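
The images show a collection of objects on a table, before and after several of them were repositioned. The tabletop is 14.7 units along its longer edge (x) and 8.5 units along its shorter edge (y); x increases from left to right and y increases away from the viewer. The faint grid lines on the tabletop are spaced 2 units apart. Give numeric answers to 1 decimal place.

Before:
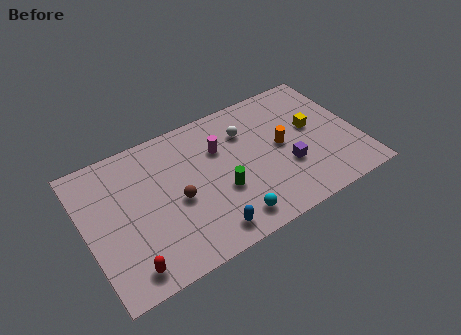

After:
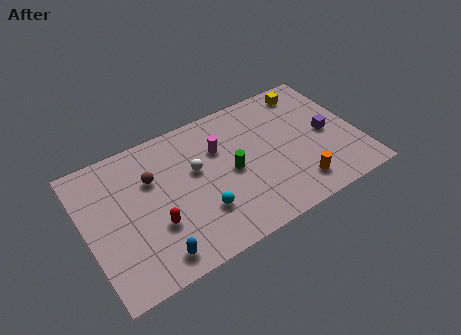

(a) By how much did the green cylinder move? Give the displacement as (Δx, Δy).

(0.7, 0.9)

The green cylinder was at about (7.1, 3.2) and moved to about (7.8, 4.1).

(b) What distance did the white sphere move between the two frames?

3.1

The white sphere was near (8.9, 6.2) before and (6.0, 5.1) after, so it travelled √(2.9² + 1.1²) ≈ 3.1 units.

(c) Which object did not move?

the magenta cylinder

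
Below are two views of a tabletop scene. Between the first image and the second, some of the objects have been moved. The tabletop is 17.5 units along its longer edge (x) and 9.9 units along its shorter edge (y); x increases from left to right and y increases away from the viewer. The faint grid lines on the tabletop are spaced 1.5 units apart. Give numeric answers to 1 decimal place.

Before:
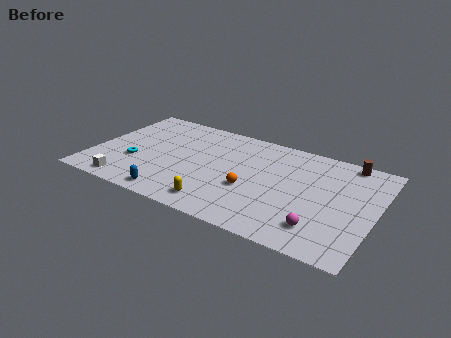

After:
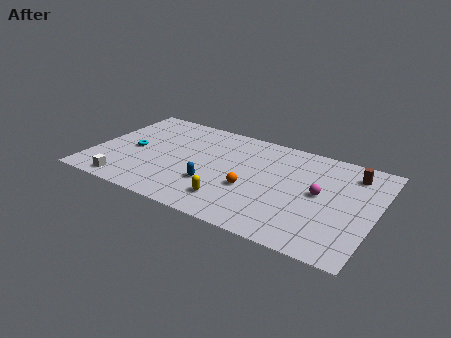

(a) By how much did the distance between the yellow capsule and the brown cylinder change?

-1.3

The distance was about 10.3 in the first image and 9.0 in the second, so they moved 1.3 units closer together.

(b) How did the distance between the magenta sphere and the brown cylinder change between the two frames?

-3.7

They were about 7.0 units apart before and 3.3 after — 3.7 units closer together.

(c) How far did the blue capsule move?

3.0

The blue capsule moved from about (5.5, 1.1) to (7.7, 3.2), a distance of √(2.2² + 2.1²) ≈ 3.0.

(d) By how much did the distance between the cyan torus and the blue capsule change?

+1.8

They were about 3.7 units apart before and 5.5 after — 1.8 units further apart.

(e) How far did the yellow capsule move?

0.9

The yellow capsule moved from about (8.3, 1.5) to (9.0, 2.1), a distance of √(0.7² + 0.6²) ≈ 0.9.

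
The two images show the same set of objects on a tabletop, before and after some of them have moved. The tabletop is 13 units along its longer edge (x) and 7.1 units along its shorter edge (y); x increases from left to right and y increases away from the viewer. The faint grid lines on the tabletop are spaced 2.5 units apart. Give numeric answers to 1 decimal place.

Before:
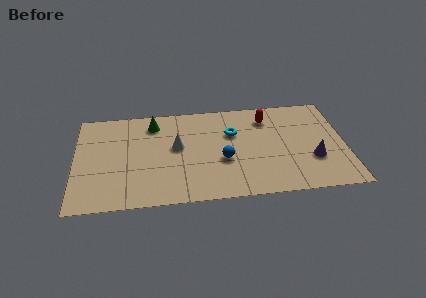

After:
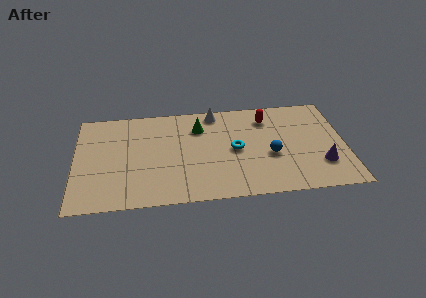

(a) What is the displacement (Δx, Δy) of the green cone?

(2.2, -0.5)

The green cone was at about (3.8, 5.8) and moved to about (6.0, 5.3).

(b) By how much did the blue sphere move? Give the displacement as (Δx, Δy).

(2.3, 0.1)

The blue sphere was at about (7.1, 2.8) and moved to about (9.4, 2.9).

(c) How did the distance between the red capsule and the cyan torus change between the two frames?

+0.7

Before: roughly 1.9 units apart; after: 2.6. That's 0.7 units further apart.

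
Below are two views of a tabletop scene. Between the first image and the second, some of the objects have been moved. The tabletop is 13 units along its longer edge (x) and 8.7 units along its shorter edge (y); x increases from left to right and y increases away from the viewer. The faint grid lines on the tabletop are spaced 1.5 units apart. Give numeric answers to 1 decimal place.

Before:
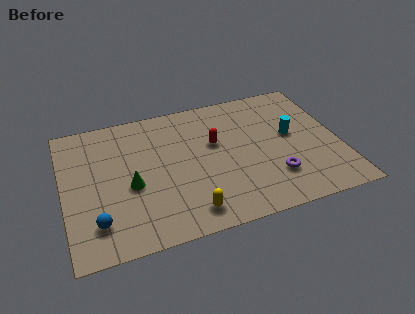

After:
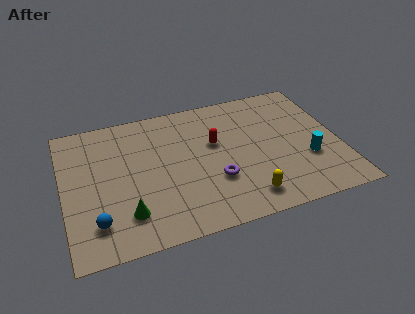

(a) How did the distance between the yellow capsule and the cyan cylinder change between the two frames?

-2.8

Before: roughly 6.3 units apart; after: 3.5. That's 2.8 units closer together.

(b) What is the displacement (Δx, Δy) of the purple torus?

(-2.7, 0.6)

From the two frames, the purple torus sits at roughly (9.7, 2.3) before and (7.0, 2.9) after.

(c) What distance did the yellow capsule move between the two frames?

2.7

The yellow capsule was near (5.6, 1.3) before and (8.3, 1.4) after, so it travelled √(2.7² + 0.1²) ≈ 2.7 units.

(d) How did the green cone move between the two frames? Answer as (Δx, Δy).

(-0.3, -1.7)

The green cone started near (3.1, 3.7) and ended near (2.8, 2.0).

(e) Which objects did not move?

the red capsule and the blue sphere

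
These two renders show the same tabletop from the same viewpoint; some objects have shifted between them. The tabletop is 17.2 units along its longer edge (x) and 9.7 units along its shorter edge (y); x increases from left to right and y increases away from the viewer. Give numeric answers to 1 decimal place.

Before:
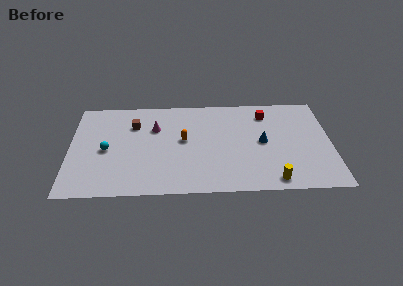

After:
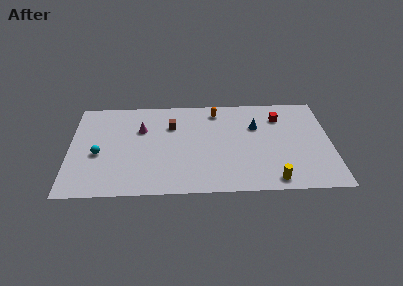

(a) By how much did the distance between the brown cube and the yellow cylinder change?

-2.1

Before: roughly 10.8 units apart; after: 8.7. That's 2.1 units closer together.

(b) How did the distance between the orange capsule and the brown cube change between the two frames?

-0.4

Before: roughly 3.7 units apart; after: 3.3. That's 0.4 units closer together.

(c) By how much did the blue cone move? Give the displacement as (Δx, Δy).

(-0.4, 1.6)

From the two frames, the blue cone sits at roughly (12.7, 4.9) before and (12.3, 6.5) after.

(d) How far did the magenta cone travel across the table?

0.9

From (5.6, 6.6) to (4.7, 6.5), the magenta cone covered √(0.9² + 0.1²) ≈ 0.9 units.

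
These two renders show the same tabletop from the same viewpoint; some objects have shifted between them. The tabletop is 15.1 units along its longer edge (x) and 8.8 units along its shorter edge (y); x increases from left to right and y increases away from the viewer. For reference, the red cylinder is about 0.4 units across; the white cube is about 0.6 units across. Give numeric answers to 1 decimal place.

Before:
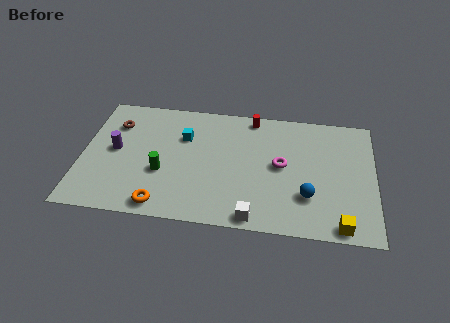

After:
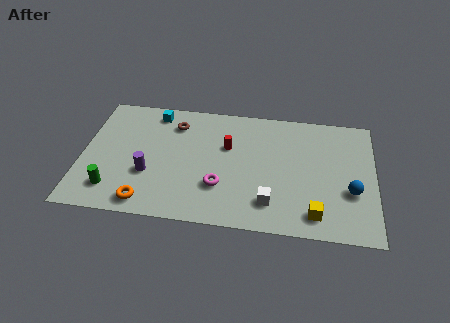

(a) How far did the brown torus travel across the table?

3.1

The brown torus was near (1.6, 6.5) before and (4.7, 6.9) after, so it travelled √(3.1² + 0.4²) ≈ 3.1 units.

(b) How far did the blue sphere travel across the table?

2.3

From (11.7, 2.6) to (13.9, 3.2), the blue sphere covered √(2.2² + 0.6²) ≈ 2.3 units.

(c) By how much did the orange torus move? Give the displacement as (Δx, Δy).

(-0.8, 0.1)

The orange torus started near (4.3, 1.0) and ended near (3.5, 1.1).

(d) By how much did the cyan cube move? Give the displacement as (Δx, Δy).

(-1.6, 1.6)

From the two frames, the cyan cube sits at roughly (5.2, 6.0) before and (3.6, 7.6) after.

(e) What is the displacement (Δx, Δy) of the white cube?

(0.8, 1.1)

The white cube started near (9.0, 0.8) and ended near (9.8, 1.9).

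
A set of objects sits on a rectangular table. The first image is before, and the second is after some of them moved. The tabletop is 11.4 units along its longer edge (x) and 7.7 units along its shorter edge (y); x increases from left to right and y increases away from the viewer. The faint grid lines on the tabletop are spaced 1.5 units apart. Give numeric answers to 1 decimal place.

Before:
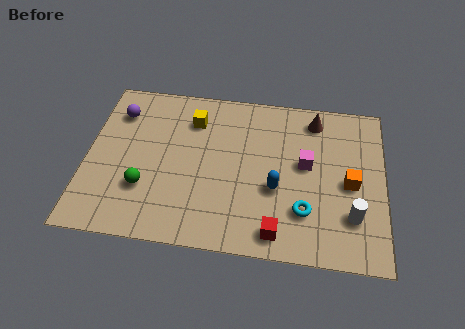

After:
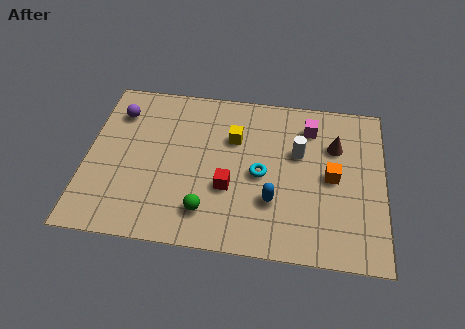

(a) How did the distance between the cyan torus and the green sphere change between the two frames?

-3.3

They were about 6.1 units apart before and 2.8 after — 3.3 units closer together.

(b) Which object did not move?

the purple sphere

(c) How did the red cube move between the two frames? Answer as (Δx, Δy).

(-1.9, 1.8)

The red cube started near (7.4, 1.0) and ended near (5.5, 2.8).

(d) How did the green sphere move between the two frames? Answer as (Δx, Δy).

(2.4, -0.8)

From the two frames, the green sphere sits at roughly (2.3, 2.4) before and (4.7, 1.6) after.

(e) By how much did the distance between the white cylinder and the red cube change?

+0.3

Before: roughly 3.0 units apart; after: 3.3. That's 0.3 units further apart.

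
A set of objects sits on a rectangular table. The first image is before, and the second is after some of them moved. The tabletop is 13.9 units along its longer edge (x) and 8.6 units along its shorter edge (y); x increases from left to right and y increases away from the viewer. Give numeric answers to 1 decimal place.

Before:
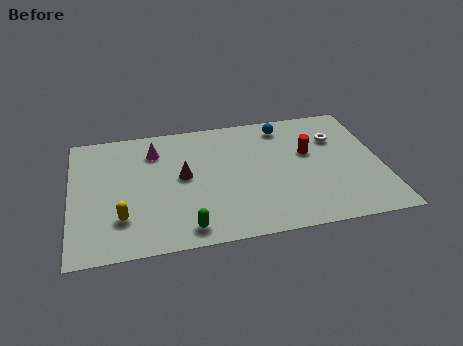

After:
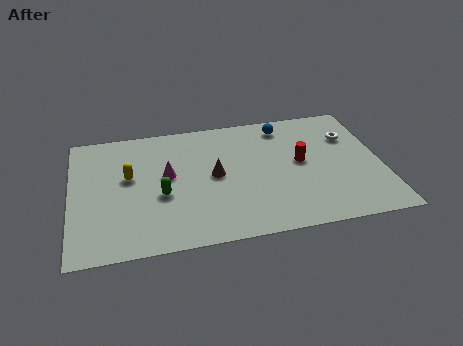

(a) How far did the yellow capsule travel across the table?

2.7

The yellow capsule was near (2.2, 2.3) before and (2.6, 5.0) after, so it travelled √(0.4² + 2.7²) ≈ 2.7 units.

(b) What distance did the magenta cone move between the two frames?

1.9

From (3.8, 6.6) to (4.3, 4.8), the magenta cone covered √(0.5² + 1.8²) ≈ 1.9 units.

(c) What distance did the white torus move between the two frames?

0.6

From (12.0, 6.0) to (12.6, 6.0), the white torus covered √(0.6² + 0.0²) ≈ 0.6 units.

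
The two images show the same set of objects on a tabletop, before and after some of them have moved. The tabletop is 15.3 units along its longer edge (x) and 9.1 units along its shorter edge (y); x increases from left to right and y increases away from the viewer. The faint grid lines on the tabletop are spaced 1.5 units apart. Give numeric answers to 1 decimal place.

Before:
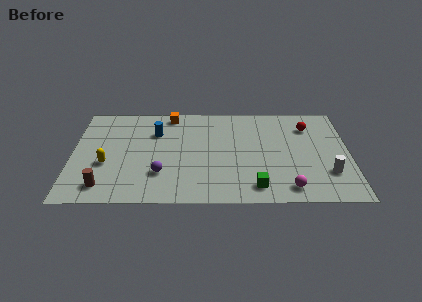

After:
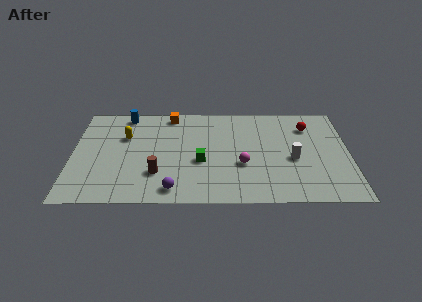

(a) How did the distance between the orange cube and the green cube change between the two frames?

-3.5

The distance was about 8.2 in the first image and 4.7 in the second, so they moved 3.5 units closer together.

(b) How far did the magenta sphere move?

3.3

The magenta sphere moved from about (11.9, 1.3) to (9.4, 3.4), a distance of √(2.5² + 2.1²) ≈ 3.3.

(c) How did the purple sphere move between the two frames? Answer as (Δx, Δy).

(0.7, -1.4)

The purple sphere started near (4.9, 2.6) and ended near (5.6, 1.2).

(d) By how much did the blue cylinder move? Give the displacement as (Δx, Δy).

(-1.7, 1.7)

The blue cylinder started near (4.6, 6.4) and ended near (2.9, 8.1).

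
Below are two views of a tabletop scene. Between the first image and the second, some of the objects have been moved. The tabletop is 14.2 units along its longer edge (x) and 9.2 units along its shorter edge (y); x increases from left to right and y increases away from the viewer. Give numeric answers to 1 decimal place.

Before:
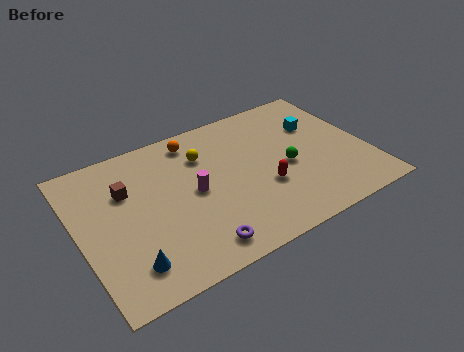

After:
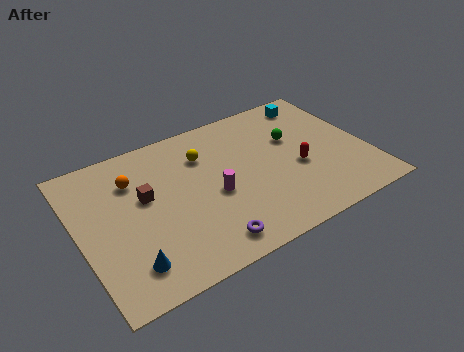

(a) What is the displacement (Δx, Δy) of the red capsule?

(1.8, 0.5)

From the two frames, the red capsule sits at roughly (8.9, 3.3) before and (10.7, 3.8) after.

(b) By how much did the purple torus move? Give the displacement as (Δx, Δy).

(0.5, 0.0)

The purple torus started near (5.2, 1.3) and ended near (5.7, 1.3).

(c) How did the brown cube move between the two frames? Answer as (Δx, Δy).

(0.8, -0.8)

From the two frames, the brown cube sits at roughly (2.5, 6.2) before and (3.3, 5.4) after.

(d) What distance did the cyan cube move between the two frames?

1.7

The cyan cube moved from about (12.1, 6.2) to (12.3, 7.9), a distance of √(0.2² + 1.7²) ≈ 1.7.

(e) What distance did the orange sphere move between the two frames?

3.4

The orange sphere moved from about (6.1, 7.9) to (2.9, 6.7), a distance of √(3.2² + 1.2²) ≈ 3.4.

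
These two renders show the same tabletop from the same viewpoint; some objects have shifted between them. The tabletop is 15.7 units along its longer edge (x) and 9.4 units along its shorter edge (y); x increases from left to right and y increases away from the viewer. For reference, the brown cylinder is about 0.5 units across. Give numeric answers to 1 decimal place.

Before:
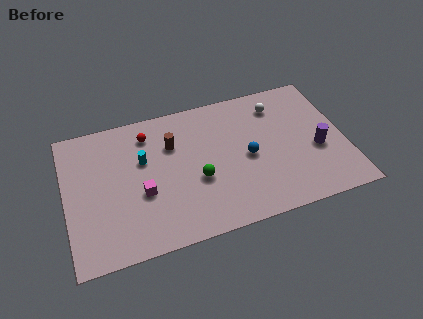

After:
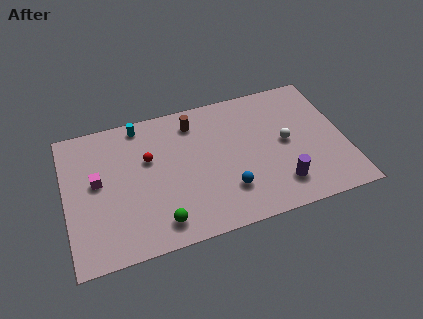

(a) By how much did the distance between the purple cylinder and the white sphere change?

-1.3

The distance was about 4.2 in the first image and 2.9 in the second, so they moved 1.3 units closer together.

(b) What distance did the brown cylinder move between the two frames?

1.8

The brown cylinder was near (6.1, 6.5) before and (7.4, 7.7) after, so it travelled √(1.3² + 1.2²) ≈ 1.8 units.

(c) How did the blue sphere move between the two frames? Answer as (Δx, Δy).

(-1.3, -1.9)

The blue sphere was at about (10.2, 4.4) and moved to about (8.9, 2.5).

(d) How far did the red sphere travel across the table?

1.7

From (4.8, 7.6) to (4.7, 5.9), the red sphere covered √(0.1² + 1.7²) ≈ 1.7 units.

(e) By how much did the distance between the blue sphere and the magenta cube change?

+1.6

They were about 6.0 units apart before and 7.6 after — 1.6 units further apart.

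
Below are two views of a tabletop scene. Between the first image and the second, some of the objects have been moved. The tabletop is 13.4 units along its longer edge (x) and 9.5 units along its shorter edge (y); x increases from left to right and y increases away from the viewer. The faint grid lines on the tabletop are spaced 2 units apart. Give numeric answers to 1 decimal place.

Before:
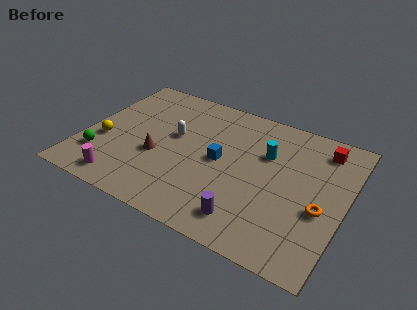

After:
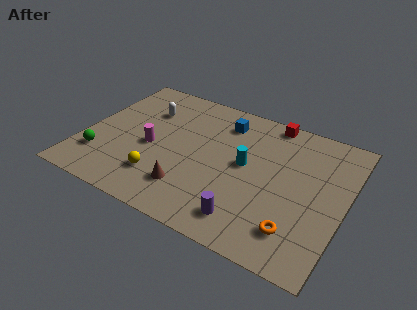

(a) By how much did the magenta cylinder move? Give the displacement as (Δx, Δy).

(1.0, 3.0)

The magenta cylinder started near (2.5, 1.2) and ended near (3.5, 4.2).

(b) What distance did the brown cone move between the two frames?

2.4

From (3.9, 3.7) to (5.8, 2.2), the brown cone covered √(1.9² + 1.5²) ≈ 2.4 units.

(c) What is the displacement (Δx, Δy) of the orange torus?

(-1.0, -1.8)

The orange torus was at about (12.3, 3.8) and moved to about (11.3, 2.0).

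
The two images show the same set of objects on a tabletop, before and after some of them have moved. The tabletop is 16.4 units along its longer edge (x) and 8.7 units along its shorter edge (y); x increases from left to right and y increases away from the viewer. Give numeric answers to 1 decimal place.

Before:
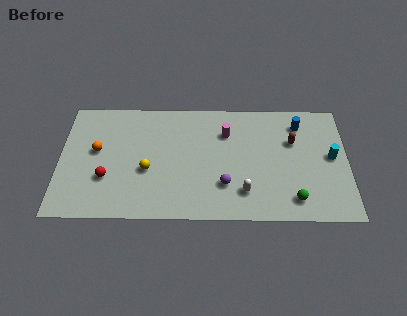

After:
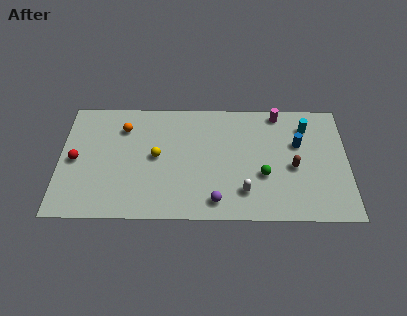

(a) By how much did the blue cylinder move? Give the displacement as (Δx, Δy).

(-0.1, -1.5)

The blue cylinder was at about (13.7, 7.0) and moved to about (13.6, 5.5).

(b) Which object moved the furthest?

the magenta cylinder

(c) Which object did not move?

the white capsule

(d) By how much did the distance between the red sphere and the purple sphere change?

+1.8

The distance was about 6.7 in the first image and 8.5 in the second, so they moved 1.8 units further apart.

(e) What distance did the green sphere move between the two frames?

2.4

The green sphere was near (13.3, 1.5) before and (11.6, 3.2) after, so it travelled √(1.7² + 1.7²) ≈ 2.4 units.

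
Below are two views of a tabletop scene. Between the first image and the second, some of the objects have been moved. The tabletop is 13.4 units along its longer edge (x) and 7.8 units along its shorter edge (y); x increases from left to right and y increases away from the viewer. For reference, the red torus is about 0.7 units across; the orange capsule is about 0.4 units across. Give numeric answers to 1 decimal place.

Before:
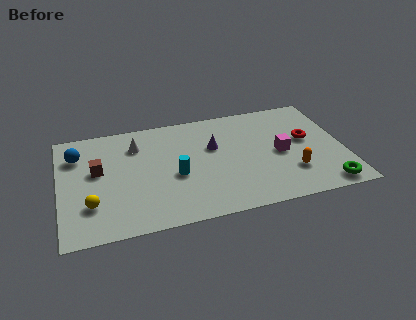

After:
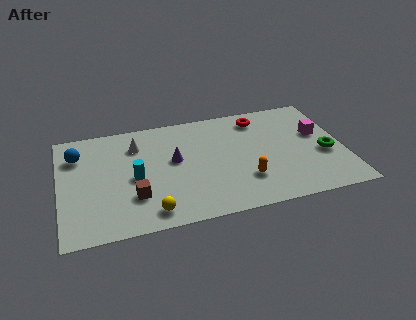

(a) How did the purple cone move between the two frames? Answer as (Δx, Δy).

(-1.9, -0.5)

From the two frames, the purple cone sits at roughly (7.3, 4.9) before and (5.4, 4.4) after.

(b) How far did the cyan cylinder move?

1.9

The cyan cylinder moved from about (5.4, 3.3) to (3.5, 3.6), a distance of √(1.9² + 0.3²) ≈ 1.9.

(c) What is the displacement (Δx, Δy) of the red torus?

(-2.1, 2.1)

From the two frames, the red torus sits at roughly (11.7, 4.4) before and (9.6, 6.5) after.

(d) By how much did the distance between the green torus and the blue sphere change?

-0.5

Before: roughly 12.4 units apart; after: 11.9. That's 0.5 units closer together.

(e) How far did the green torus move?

2.3

The green torus was near (12.3, 0.9) before and (12.5, 3.2) after, so it travelled √(0.2² + 2.3²) ≈ 2.3 units.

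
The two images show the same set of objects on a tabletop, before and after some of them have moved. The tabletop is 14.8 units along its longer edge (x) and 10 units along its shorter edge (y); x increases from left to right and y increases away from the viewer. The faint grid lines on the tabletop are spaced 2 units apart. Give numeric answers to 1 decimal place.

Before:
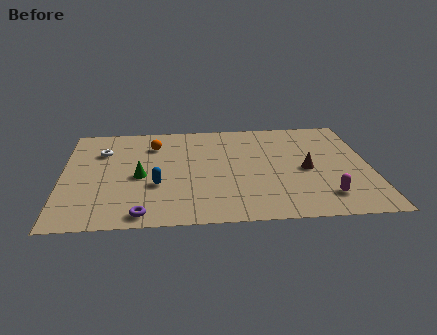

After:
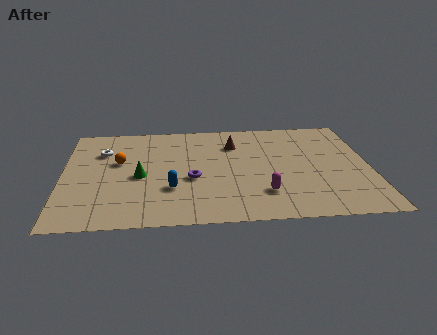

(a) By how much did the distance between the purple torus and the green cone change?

-1.0

They were about 3.5 units apart before and 2.5 after — 1.0 units closer together.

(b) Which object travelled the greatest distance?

the brown cone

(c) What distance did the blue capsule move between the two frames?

0.8

The blue capsule was near (4.5, 3.6) before and (5.2, 3.2) after, so it travelled √(0.7² + 0.4²) ≈ 0.8 units.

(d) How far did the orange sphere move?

2.3

From (4.4, 7.6) to (2.7, 6.0), the orange sphere covered √(1.7² + 1.6²) ≈ 2.3 units.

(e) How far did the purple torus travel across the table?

3.9

The purple torus moved from about (3.8, 1.0) to (6.2, 4.1), a distance of √(2.4² + 3.1²) ≈ 3.9.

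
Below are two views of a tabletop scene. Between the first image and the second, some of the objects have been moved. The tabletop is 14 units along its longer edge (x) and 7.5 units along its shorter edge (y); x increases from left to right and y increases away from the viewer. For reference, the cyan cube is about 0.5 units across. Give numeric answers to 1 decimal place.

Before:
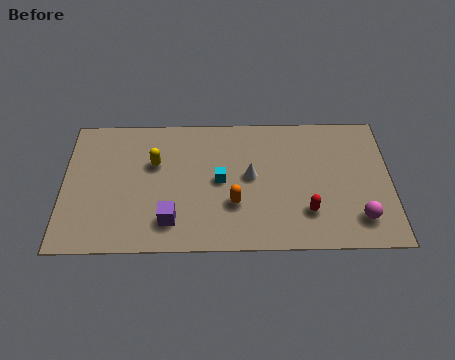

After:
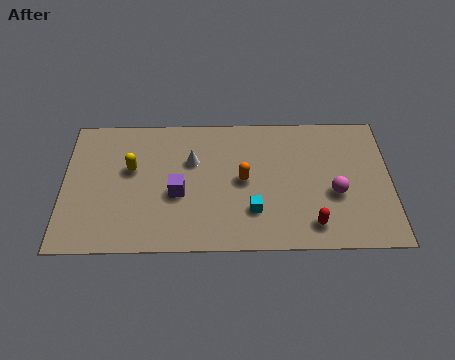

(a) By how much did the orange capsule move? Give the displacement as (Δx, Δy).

(0.4, 1.3)

The orange capsule started near (7.3, 2.5) and ended near (7.7, 3.8).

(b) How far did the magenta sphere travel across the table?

1.7

The magenta sphere moved from about (12.6, 1.6) to (11.6, 3.0), a distance of √(1.0² + 1.4²) ≈ 1.7.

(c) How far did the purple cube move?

1.5

From (4.6, 1.6) to (4.9, 3.1), the purple cube covered √(0.3² + 1.5²) ≈ 1.5 units.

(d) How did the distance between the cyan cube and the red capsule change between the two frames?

-1.5

The distance was about 4.1 in the first image and 2.6 in the second, so they moved 1.5 units closer together.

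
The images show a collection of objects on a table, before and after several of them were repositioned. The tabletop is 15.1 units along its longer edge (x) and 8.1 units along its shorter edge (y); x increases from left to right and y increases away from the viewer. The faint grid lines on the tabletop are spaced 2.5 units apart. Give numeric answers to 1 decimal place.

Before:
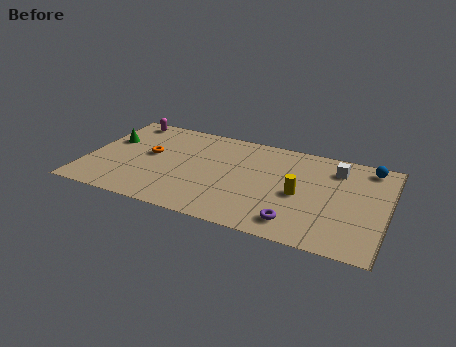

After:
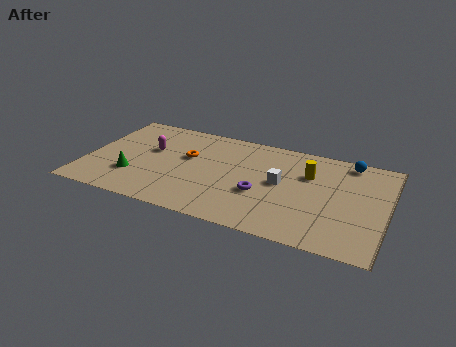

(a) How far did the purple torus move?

2.5

The purple torus moved from about (10.8, 1.4) to (8.9, 3.1), a distance of √(1.9² + 1.7²) ≈ 2.5.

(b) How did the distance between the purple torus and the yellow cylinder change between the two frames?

+1.0

They were about 2.3 units apart before and 3.3 after — 1.0 units further apart.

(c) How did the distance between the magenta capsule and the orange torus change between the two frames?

-1.2

Before: roughly 3.1 units apart; after: 1.9. That's 1.2 units closer together.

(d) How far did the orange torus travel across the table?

1.9

From (3.1, 4.5) to (5.0, 4.9), the orange torus covered √(1.9² + 0.4²) ≈ 1.9 units.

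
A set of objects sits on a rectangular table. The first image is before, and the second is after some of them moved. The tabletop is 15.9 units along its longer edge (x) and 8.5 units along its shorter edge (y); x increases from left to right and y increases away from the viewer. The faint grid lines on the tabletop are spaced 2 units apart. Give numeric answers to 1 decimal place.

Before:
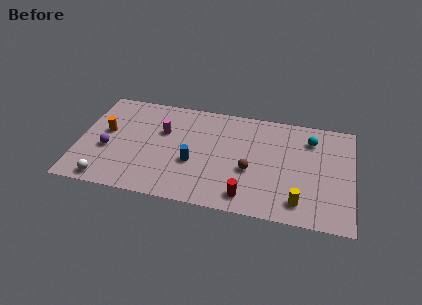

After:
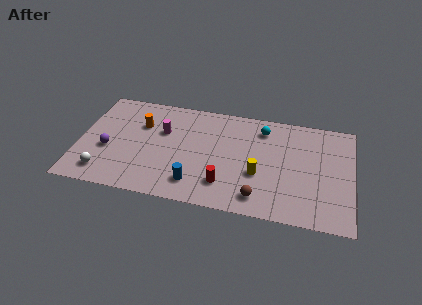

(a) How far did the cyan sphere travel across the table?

2.8

From (13.4, 6.6) to (10.6, 6.9), the cyan sphere covered √(2.8² + 0.3²) ≈ 2.8 units.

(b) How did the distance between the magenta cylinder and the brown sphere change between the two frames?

+1.5

The distance was about 5.6 in the first image and 7.1 in the second, so they moved 1.5 units further apart.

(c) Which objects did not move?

the magenta cylinder and the purple sphere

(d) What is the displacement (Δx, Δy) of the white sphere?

(-0.2, 0.6)

The white sphere was at about (1.8, 0.9) and moved to about (1.6, 1.5).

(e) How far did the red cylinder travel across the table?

1.5

From (9.9, 1.3) to (8.6, 2.0), the red cylinder covered √(1.3² + 0.7²) ≈ 1.5 units.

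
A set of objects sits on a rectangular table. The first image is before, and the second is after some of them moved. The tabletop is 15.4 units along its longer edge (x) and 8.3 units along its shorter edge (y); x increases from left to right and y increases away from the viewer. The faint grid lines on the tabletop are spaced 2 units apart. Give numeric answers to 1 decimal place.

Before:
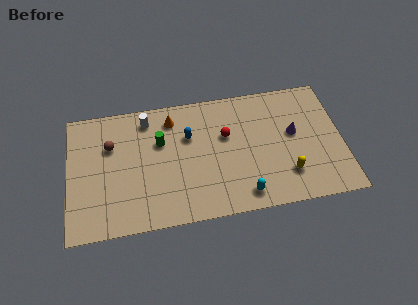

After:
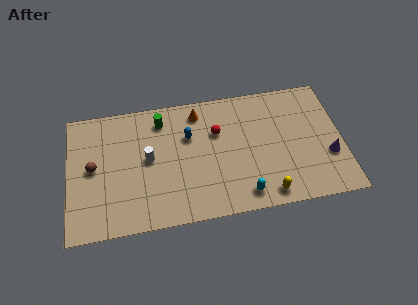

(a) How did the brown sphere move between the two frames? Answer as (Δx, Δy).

(-1.0, -1.3)

From the two frames, the brown sphere sits at roughly (2.4, 5.6) before and (1.4, 4.3) after.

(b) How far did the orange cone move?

1.5

From (5.9, 6.8) to (7.4, 7.0), the orange cone covered √(1.5² + 0.2²) ≈ 1.5 units.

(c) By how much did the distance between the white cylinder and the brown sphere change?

+0.6

Before: roughly 2.5 units apart; after: 3.1. That's 0.6 units further apart.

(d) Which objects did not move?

the blue capsule and the cyan capsule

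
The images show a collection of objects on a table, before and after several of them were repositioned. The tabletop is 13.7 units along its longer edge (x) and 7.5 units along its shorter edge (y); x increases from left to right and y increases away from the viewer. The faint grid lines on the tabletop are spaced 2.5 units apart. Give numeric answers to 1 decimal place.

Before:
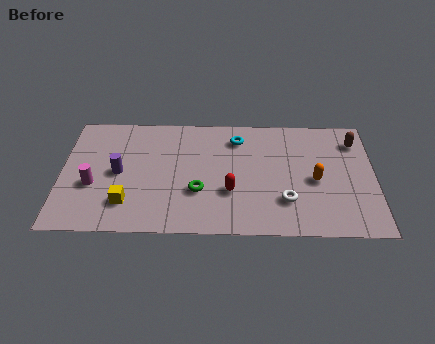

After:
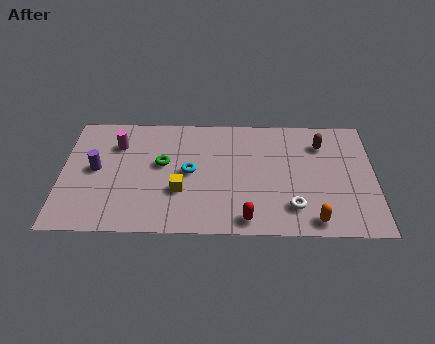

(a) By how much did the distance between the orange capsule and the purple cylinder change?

+1.4

They were about 8.6 units apart before and 10.0 after — 1.4 units further apart.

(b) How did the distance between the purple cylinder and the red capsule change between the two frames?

+2.2

Before: roughly 5.0 units apart; after: 7.2. That's 2.2 units further apart.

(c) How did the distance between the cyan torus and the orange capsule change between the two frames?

+1.8

They were about 4.3 units apart before and 6.1 after — 1.8 units further apart.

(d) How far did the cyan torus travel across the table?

3.0

The cyan torus moved from about (7.7, 6.0) to (5.6, 3.8), a distance of √(2.1² + 2.2²) ≈ 3.0.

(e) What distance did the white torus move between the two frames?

0.5

The white torus was near (9.8, 2.1) before and (10.1, 1.7) after, so it travelled √(0.3² + 0.4²) ≈ 0.5 units.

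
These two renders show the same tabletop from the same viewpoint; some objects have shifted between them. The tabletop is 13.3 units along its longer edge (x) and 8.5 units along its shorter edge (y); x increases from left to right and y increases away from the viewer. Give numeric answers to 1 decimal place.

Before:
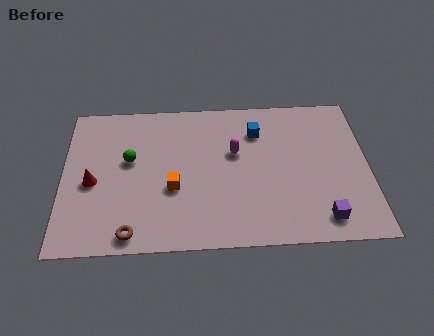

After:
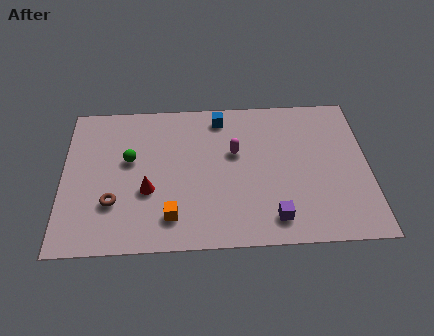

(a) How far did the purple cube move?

2.1

The purple cube was near (11.2, 1.3) before and (9.1, 1.4) after, so it travelled √(2.1² + 0.1²) ≈ 2.1 units.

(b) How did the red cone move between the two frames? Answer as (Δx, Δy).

(2.4, -0.6)

The red cone started near (1.3, 3.8) and ended near (3.7, 3.2).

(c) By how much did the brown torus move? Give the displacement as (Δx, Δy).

(-0.8, 1.7)

The brown torus was at about (3.0, 0.9) and moved to about (2.2, 2.6).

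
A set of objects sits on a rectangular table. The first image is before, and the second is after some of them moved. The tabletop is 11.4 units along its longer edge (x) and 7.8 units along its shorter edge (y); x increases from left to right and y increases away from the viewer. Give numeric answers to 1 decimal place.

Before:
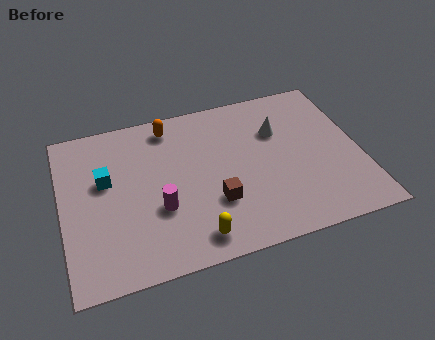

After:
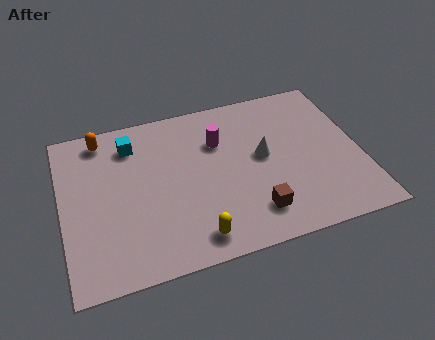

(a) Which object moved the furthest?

the magenta cylinder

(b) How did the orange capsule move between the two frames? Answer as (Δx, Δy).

(-2.6, 0.1)

The orange capsule started near (4.3, 6.7) and ended near (1.7, 6.8).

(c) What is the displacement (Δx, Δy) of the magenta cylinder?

(2.5, 2.6)

The magenta cylinder was at about (3.6, 2.8) and moved to about (6.1, 5.4).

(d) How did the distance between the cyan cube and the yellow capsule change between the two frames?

+0.7

They were about 4.8 units apart before and 5.5 after — 0.7 units further apart.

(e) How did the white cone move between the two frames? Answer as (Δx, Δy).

(-0.7, -1.1)

The white cone started near (8.4, 5.3) and ended near (7.7, 4.2).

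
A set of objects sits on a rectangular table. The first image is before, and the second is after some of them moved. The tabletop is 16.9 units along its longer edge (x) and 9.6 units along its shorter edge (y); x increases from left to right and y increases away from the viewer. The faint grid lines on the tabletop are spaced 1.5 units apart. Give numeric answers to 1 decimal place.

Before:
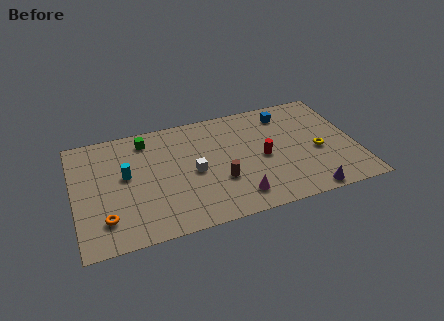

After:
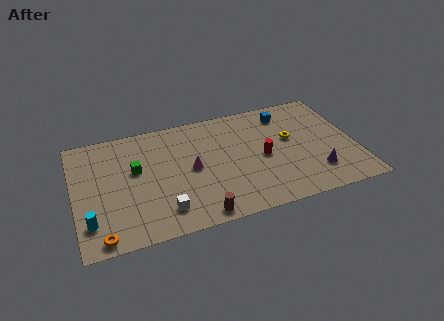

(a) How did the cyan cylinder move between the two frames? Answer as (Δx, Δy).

(-2.3, -3.2)

From the two frames, the cyan cylinder sits at roughly (3.1, 5.4) before and (0.8, 2.2) after.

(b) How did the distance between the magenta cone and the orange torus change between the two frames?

-1.0

The distance was about 7.8 in the first image and 6.8 in the second, so they moved 1.0 units closer together.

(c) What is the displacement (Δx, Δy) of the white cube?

(-2.0, -2.6)

The white cube started near (7.1, 4.5) and ended near (5.1, 1.9).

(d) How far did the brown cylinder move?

2.8

The brown cylinder was near (8.6, 3.3) before and (7.1, 0.9) after, so it travelled √(1.5² + 2.4²) ≈ 2.8 units.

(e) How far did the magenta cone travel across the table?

4.0

From (9.5, 1.7) to (7.0, 4.8), the magenta cone covered √(2.5² + 3.1²) ≈ 4.0 units.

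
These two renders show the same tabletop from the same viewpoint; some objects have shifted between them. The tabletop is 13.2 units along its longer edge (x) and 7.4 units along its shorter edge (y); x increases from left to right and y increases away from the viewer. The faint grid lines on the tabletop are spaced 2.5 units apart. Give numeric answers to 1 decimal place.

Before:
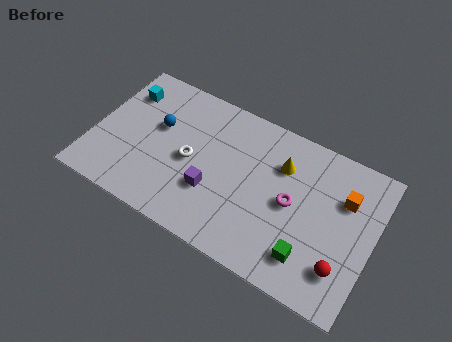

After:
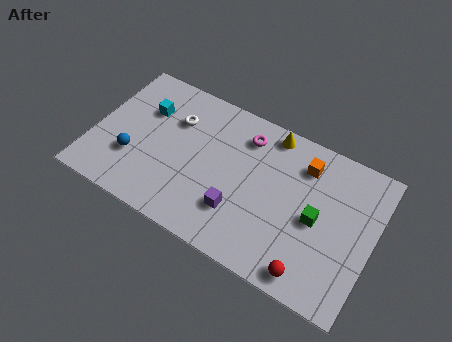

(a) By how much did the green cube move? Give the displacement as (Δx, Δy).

(0.1, 1.9)

The green cube started near (10.5, 1.6) and ended near (10.6, 3.5).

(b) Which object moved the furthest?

the magenta torus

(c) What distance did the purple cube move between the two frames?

1.4

The purple cube was near (5.8, 2.5) before and (7.1, 2.1) after, so it travelled √(1.3² + 0.4²) ≈ 1.4 units.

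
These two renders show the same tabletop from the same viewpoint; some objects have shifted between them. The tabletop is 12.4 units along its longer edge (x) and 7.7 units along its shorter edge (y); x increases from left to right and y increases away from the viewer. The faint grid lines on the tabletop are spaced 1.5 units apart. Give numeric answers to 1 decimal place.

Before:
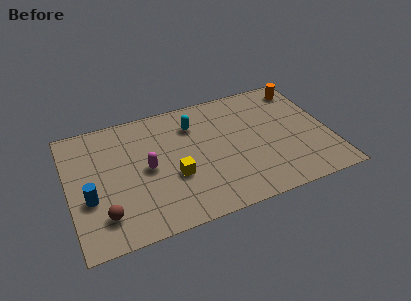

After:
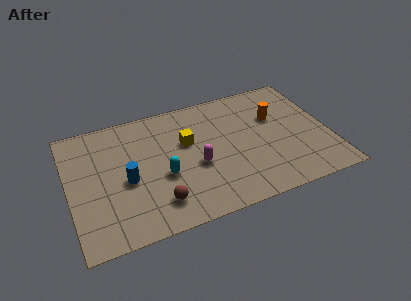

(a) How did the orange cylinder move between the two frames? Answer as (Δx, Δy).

(-1.5, -1.5)

From the two frames, the orange cylinder sits at roughly (11.5, 6.5) before and (10.0, 5.0) after.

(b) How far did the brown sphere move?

2.5

The brown sphere moved from about (1.5, 1.7) to (4.0, 1.6), a distance of √(2.5² + 0.1²) ≈ 2.5.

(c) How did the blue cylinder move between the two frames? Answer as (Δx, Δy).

(1.8, 0.5)

The blue cylinder was at about (0.9, 2.9) and moved to about (2.7, 3.4).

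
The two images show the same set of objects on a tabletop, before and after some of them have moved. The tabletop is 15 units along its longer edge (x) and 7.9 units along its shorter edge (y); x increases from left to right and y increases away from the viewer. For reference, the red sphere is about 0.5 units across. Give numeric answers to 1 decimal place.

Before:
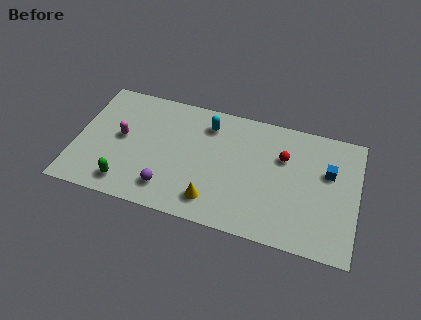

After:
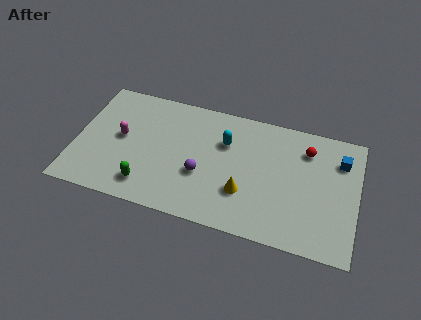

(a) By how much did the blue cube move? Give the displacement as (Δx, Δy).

(0.6, 0.9)

The blue cube started near (13.4, 5.0) and ended near (14.0, 5.9).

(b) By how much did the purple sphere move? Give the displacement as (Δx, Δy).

(1.7, 1.4)

The purple sphere was at about (5.1, 1.6) and moved to about (6.8, 3.0).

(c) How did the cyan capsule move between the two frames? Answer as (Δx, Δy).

(1.0, -0.9)

The cyan capsule started near (6.9, 6.3) and ended near (7.9, 5.4).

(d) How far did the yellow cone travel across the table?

1.9

The yellow cone was near (7.5, 1.5) before and (9.1, 2.5) after, so it travelled √(1.6² + 1.0²) ≈ 1.9 units.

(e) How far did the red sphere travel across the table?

1.4

The red sphere was near (11.0, 5.3) before and (12.2, 6.1) after, so it travelled √(1.2² + 0.8²) ≈ 1.4 units.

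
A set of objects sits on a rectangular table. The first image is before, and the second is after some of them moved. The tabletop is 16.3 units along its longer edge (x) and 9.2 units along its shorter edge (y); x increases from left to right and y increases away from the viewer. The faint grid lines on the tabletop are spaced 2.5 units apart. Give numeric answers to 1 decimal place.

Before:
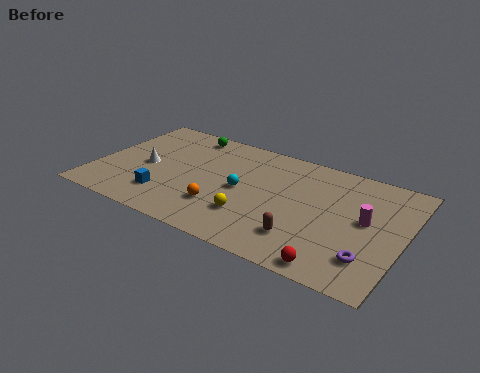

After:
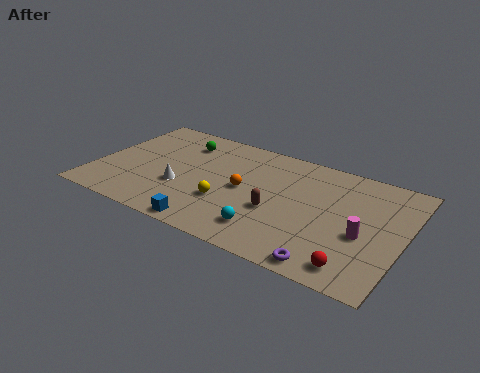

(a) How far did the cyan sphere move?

3.2

From (7.8, 4.5) to (9.6, 1.9), the cyan sphere covered √(1.8² + 2.6²) ≈ 3.2 units.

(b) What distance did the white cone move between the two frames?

2.3

From (2.6, 4.3) to (4.7, 3.3), the white cone covered √(2.1² + 1.0²) ≈ 2.3 units.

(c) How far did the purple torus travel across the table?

2.3

From (14.8, 2.2) to (12.9, 0.9), the purple torus covered √(1.9² + 1.3²) ≈ 2.3 units.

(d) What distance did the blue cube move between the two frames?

3.0

The blue cube was near (4.0, 2.2) before and (6.7, 0.8) after, so it travelled √(2.7² + 1.4²) ≈ 3.0 units.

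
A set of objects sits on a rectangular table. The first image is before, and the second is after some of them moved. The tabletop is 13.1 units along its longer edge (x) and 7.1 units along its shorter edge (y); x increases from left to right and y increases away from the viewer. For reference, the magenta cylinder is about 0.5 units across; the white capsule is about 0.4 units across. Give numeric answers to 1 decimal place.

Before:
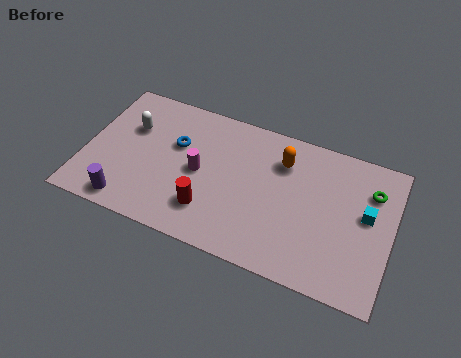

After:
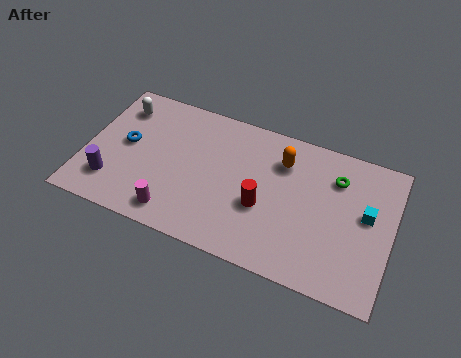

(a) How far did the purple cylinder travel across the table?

1.1

From (2.1, 0.9) to (1.3, 1.7), the purple cylinder covered √(0.8² + 0.8²) ≈ 1.1 units.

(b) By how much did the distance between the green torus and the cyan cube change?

+0.7

The distance was about 1.2 in the first image and 1.9 in the second, so they moved 0.7 units further apart.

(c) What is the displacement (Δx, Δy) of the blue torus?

(-2.1, -0.7)

From the two frames, the blue torus sits at roughly (3.8, 4.5) before and (1.7, 3.8) after.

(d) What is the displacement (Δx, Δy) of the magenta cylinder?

(-0.8, -2.4)

From the two frames, the magenta cylinder sits at roughly (4.9, 3.5) before and (4.1, 1.1) after.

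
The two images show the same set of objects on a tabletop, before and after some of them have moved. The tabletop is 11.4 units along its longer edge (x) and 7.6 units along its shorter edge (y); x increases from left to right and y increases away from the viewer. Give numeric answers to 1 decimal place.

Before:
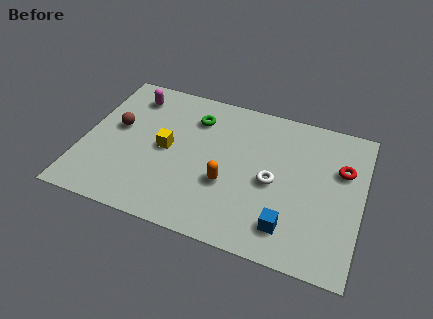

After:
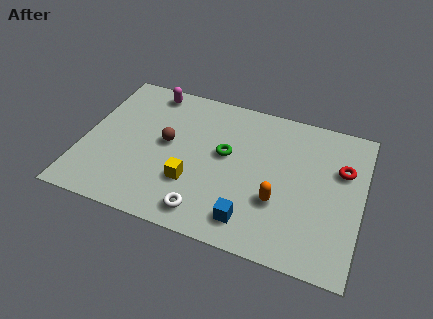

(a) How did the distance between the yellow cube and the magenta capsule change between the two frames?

+1.9

The distance was about 2.9 in the first image and 4.8 in the second, so they moved 1.9 units further apart.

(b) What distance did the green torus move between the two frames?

2.1

From (4.4, 5.8) to (5.8, 4.3), the green torus covered √(1.4² + 1.5²) ≈ 2.1 units.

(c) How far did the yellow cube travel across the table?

1.8

The yellow cube moved from about (3.4, 3.8) to (4.6, 2.4), a distance of √(1.2² + 1.4²) ≈ 1.8.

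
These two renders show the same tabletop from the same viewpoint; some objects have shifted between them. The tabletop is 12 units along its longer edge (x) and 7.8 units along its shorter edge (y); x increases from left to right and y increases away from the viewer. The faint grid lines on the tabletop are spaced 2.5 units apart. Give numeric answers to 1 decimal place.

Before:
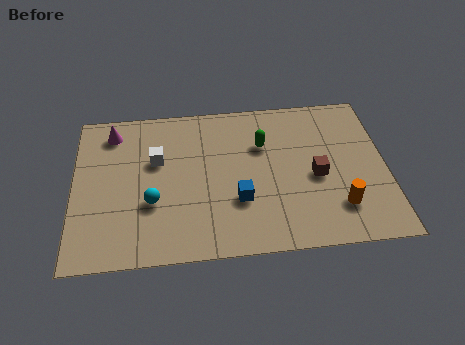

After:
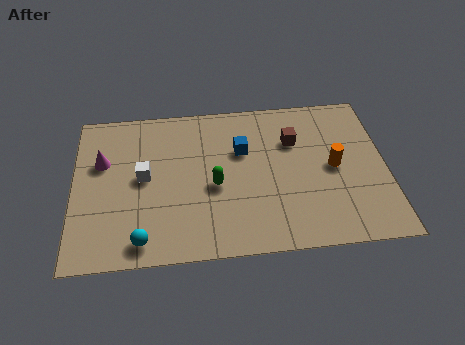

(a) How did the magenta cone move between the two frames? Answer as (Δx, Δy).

(-0.4, -1.5)

From the two frames, the magenta cone sits at roughly (1.5, 6.5) before and (1.1, 5.0) after.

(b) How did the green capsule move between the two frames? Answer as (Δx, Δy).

(-1.9, -1.9)

From the two frames, the green capsule sits at roughly (7.3, 5.3) before and (5.4, 3.4) after.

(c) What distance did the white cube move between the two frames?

0.9

The white cube moved from about (3.2, 4.9) to (2.7, 4.1), a distance of √(0.5² + 0.8²) ≈ 0.9.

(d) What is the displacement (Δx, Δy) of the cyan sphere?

(-0.4, -1.8)

From the two frames, the cyan sphere sits at roughly (3.0, 2.8) before and (2.6, 1.0) after.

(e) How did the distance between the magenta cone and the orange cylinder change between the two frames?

-0.8

The distance was about 9.8 in the first image and 9.0 in the second, so they moved 0.8 units closer together.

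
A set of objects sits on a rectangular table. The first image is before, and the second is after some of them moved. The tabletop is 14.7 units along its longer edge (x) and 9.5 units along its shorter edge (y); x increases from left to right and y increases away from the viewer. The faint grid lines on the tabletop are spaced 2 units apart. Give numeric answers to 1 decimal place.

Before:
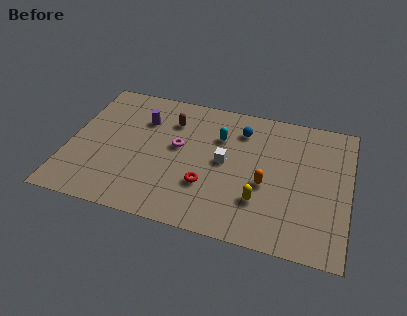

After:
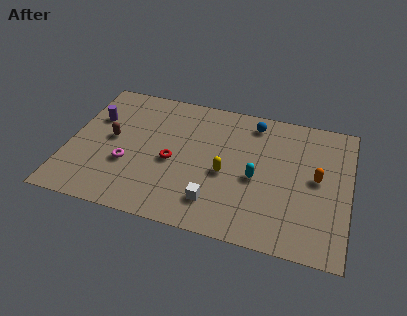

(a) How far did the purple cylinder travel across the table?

2.5

From (3.7, 6.8) to (1.2, 6.3), the purple cylinder covered √(2.5² + 0.5²) ≈ 2.5 units.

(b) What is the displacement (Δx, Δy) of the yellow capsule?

(-1.9, 1.4)

The yellow capsule started near (10.2, 2.7) and ended near (8.3, 4.1).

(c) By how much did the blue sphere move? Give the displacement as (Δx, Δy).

(0.6, 0.7)

From the two frames, the blue sphere sits at roughly (8.9, 7.4) before and (9.5, 8.1) after.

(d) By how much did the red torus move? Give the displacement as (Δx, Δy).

(-1.9, 1.2)

The red torus started near (7.4, 3.0) and ended near (5.5, 4.2).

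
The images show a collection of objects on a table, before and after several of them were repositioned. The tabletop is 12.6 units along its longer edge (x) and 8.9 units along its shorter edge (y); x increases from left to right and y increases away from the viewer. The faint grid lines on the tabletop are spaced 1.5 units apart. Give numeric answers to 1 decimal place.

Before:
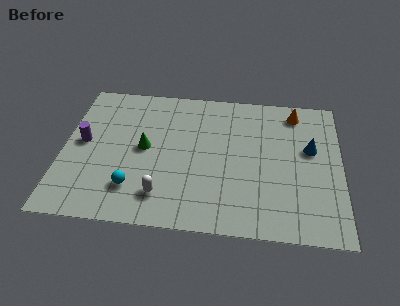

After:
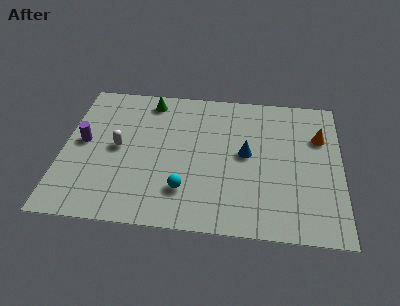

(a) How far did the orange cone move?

1.9

The orange cone was near (10.5, 7.6) before and (11.6, 6.1) after, so it travelled √(1.1² + 1.5²) ≈ 1.9 units.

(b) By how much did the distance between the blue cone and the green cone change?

-2.1

Before: roughly 7.5 units apart; after: 5.4. That's 2.1 units closer together.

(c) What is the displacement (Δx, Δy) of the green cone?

(0.1, 3.1)

The green cone started near (3.7, 4.6) and ended near (3.8, 7.7).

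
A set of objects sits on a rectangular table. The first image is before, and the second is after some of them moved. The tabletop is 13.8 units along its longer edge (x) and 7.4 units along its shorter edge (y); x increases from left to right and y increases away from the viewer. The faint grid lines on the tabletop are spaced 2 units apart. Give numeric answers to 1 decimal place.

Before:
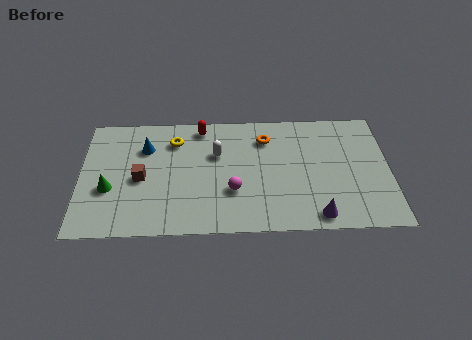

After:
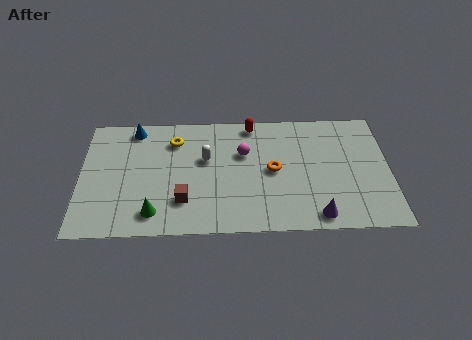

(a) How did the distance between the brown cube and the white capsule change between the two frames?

-1.0

The distance was about 3.7 in the first image and 2.7 in the second, so they moved 1.0 units closer together.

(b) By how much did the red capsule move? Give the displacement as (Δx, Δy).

(2.3, 0.1)

The red capsule started near (5.4, 6.5) and ended near (7.7, 6.6).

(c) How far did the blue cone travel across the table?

1.3

From (2.9, 5.3) to (2.4, 6.5), the blue cone covered √(0.5² + 1.2²) ≈ 1.3 units.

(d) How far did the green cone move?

2.5

From (1.3, 2.8) to (3.3, 1.3), the green cone covered √(2.0² + 1.5²) ≈ 2.5 units.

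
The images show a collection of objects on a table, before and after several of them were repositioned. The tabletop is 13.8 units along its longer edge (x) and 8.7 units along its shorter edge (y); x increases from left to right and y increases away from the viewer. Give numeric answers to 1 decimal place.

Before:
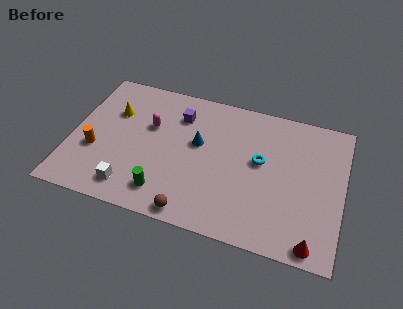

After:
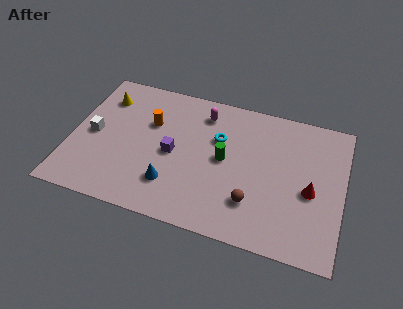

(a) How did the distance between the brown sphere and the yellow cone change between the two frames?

+2.3

Before: roughly 6.8 units apart; after: 9.1. That's 2.3 units further apart.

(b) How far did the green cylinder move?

4.0

The green cylinder moved from about (5.0, 1.6) to (7.8, 4.5), a distance of √(2.8² + 2.9²) ≈ 4.0.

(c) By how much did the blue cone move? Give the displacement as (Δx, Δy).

(-1.1, -2.9)

The blue cone started near (6.4, 5.1) and ended near (5.3, 2.2).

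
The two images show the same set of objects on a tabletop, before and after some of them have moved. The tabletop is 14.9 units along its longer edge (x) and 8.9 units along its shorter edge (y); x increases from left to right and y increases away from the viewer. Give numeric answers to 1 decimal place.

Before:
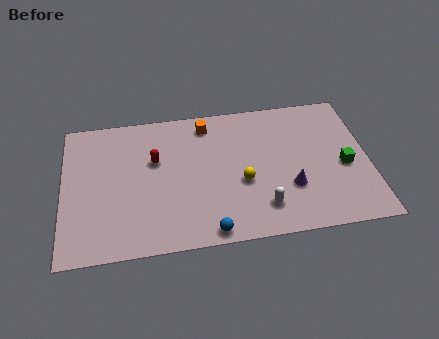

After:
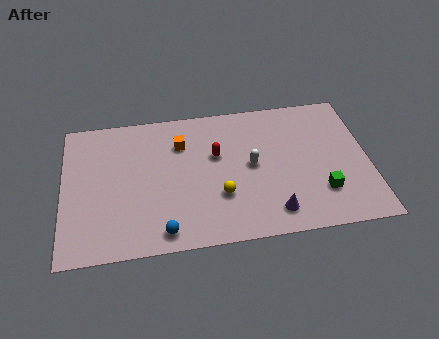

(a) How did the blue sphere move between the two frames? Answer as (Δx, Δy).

(-2.2, 0.3)

From the two frames, the blue sphere sits at roughly (7.0, 0.8) before and (4.8, 1.1) after.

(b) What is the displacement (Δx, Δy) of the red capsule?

(3.0, -0.1)

From the two frames, the red capsule sits at roughly (4.5, 5.6) before and (7.5, 5.5) after.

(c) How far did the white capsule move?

2.7

The white capsule was near (9.6, 1.9) before and (9.2, 4.6) after, so it travelled √(0.4² + 2.7²) ≈ 2.7 units.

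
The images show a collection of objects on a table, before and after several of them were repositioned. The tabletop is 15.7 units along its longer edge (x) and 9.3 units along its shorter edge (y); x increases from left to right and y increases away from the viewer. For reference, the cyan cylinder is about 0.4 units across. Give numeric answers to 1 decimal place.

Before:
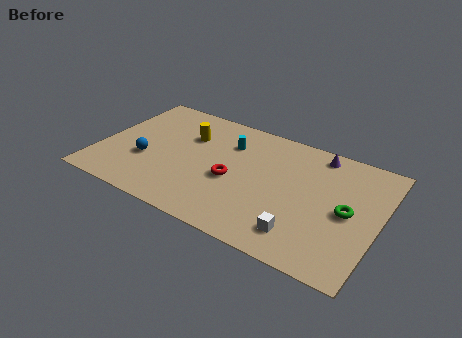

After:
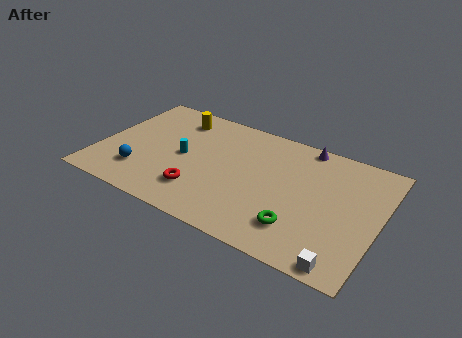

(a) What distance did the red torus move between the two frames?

2.3

From (7.6, 4.0) to (6.0, 2.3), the red torus covered √(1.6² + 1.7²) ≈ 2.3 units.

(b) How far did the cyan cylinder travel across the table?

3.2

The cyan cylinder was near (7.0, 6.8) before and (4.7, 4.6) after, so it travelled √(2.3² + 2.2²) ≈ 3.2 units.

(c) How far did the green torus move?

3.3

The green torus was near (14.0, 4.5) before and (11.6, 2.2) after, so it travelled √(2.4² + 2.3²) ≈ 3.3 units.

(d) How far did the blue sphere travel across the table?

1.1

From (2.7, 3.4) to (2.6, 2.3), the blue sphere covered √(0.1² + 1.1²) ≈ 1.1 units.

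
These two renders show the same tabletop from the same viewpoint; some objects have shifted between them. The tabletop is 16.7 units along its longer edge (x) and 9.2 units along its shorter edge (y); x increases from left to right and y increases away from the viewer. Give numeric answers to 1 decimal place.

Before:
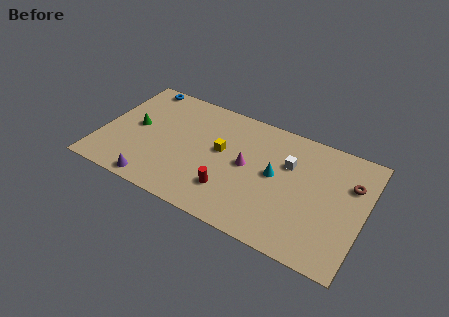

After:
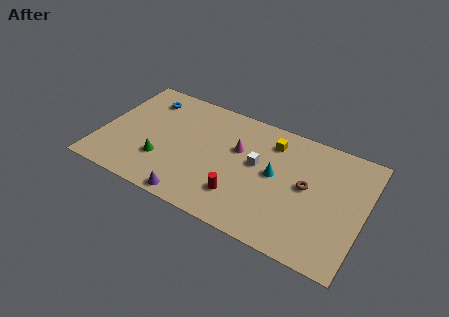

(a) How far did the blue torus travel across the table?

1.2

The blue torus was near (1.8, 8.4) before and (2.4, 7.4) after, so it travelled √(0.6² + 1.0²) ≈ 1.2 units.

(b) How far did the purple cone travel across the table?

2.5

From (3.9, 0.9) to (6.4, 0.8), the purple cone covered √(2.5² + 0.1²) ≈ 2.5 units.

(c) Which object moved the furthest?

the yellow cube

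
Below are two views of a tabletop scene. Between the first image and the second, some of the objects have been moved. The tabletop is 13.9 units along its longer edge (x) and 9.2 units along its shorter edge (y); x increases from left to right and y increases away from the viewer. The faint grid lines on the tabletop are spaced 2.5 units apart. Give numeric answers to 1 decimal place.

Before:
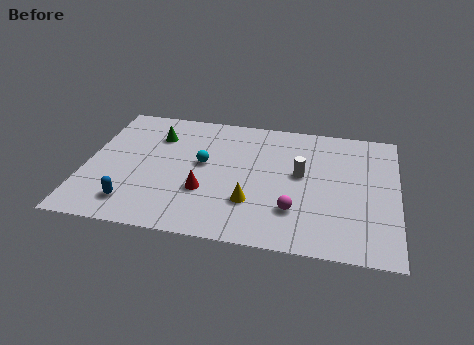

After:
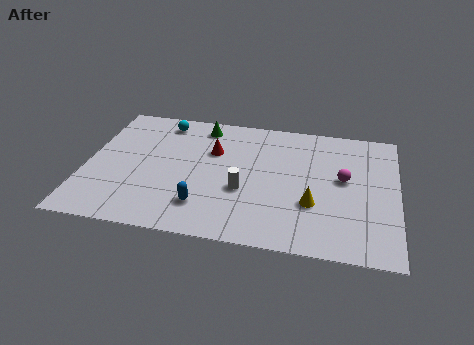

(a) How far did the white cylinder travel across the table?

3.0

The white cylinder was near (9.6, 5.1) before and (7.1, 3.5) after, so it travelled √(2.5² + 1.6²) ≈ 3.0 units.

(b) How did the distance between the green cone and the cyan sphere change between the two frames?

-1.0

The distance was about 2.8 in the first image and 1.8 in the second, so they moved 1.0 units closer together.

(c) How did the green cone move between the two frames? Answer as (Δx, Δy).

(2.0, 1.1)

From the two frames, the green cone sits at roughly (3.0, 6.8) before and (5.0, 7.9) after.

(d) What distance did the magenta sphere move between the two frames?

3.3

The magenta sphere was near (9.4, 2.5) before and (11.5, 5.1) after, so it travelled √(2.1² + 2.6²) ≈ 3.3 units.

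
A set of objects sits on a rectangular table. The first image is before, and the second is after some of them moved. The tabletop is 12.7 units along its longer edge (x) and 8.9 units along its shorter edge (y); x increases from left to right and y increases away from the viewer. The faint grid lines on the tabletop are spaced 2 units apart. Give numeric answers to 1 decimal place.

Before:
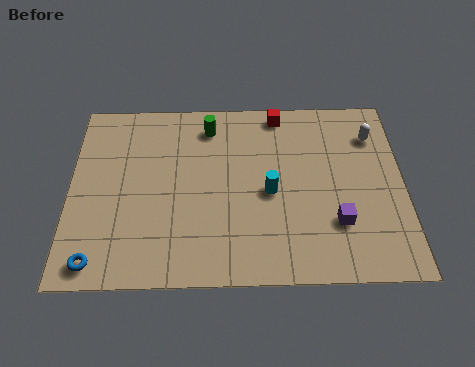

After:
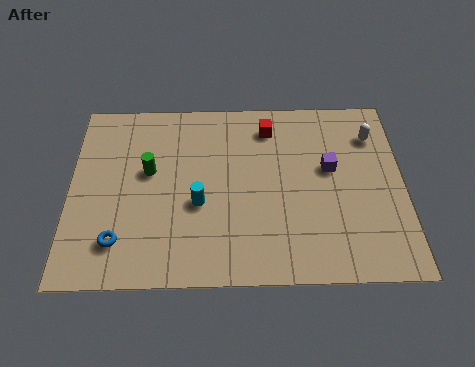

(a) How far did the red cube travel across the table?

0.8

The red cube was near (8.0, 8.0) before and (7.6, 7.3) after, so it travelled √(0.4² + 0.7²) ≈ 0.8 units.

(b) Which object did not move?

the white capsule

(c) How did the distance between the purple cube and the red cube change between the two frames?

-2.7

They were about 5.8 units apart before and 3.1 after — 2.7 units closer together.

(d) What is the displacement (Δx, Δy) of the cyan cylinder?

(-2.7, -0.5)

From the two frames, the cyan cylinder sits at roughly (7.6, 4.1) before and (4.9, 3.6) after.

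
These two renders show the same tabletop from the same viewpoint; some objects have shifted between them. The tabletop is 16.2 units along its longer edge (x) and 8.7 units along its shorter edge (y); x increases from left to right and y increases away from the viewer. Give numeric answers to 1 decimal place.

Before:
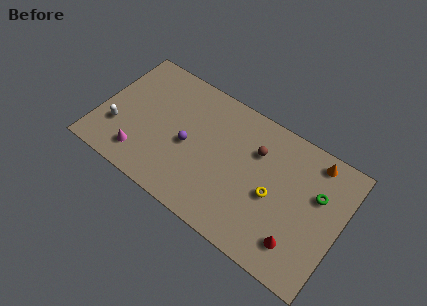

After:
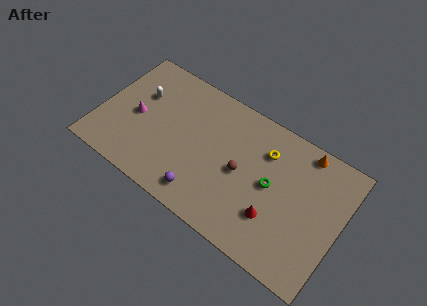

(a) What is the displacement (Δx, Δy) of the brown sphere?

(-0.7, -1.9)

The brown sphere was at about (10.3, 6.1) and moved to about (9.6, 4.2).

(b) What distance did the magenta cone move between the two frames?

2.5

The magenta cone was near (3.2, 1.7) before and (2.4, 4.1) after, so it travelled √(0.8² + 2.4²) ≈ 2.5 units.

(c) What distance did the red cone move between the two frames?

1.8

The red cone moved from about (13.8, 1.9) to (12.1, 2.6), a distance of √(1.7² + 0.7²) ≈ 1.8.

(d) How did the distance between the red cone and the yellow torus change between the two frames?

+1.2

They were about 2.8 units apart before and 4.0 after — 1.2 units further apart.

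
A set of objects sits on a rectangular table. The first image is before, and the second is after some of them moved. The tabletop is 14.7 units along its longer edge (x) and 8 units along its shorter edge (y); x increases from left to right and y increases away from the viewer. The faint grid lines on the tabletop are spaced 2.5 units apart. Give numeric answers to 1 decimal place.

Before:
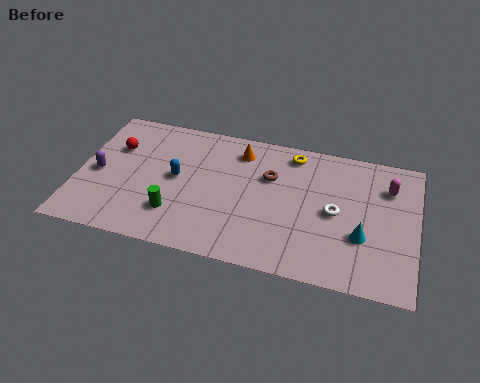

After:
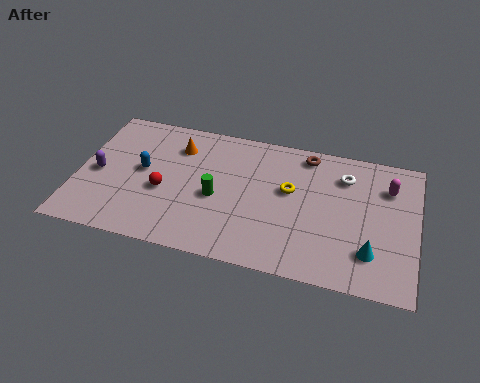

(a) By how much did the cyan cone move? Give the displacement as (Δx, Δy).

(0.4, -0.8)

From the two frames, the cyan cone sits at roughly (12.4, 2.8) before and (12.8, 2.0) after.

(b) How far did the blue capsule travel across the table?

1.5

The blue capsule moved from about (4.3, 4.2) to (2.8, 4.3), a distance of √(1.5² + 0.1²) ≈ 1.5.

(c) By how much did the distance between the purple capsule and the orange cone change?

-2.5

They were about 6.6 units apart before and 4.1 after — 2.5 units closer together.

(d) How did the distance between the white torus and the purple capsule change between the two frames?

+0.6

Before: roughly 10.3 units apart; after: 10.9. That's 0.6 units further apart.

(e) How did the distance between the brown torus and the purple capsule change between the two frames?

+1.9

They were about 7.6 units apart before and 9.5 after — 1.9 units further apart.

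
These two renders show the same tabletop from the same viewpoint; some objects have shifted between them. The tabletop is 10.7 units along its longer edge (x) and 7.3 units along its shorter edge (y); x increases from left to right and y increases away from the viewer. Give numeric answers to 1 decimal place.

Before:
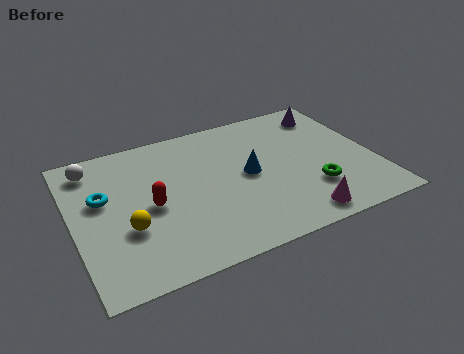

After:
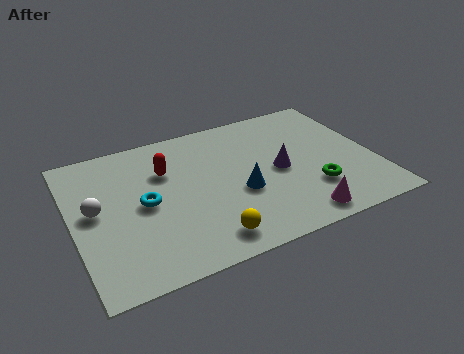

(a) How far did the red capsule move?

1.7

From (2.7, 3.4) to (3.4, 5.0), the red capsule covered √(0.7² + 1.6²) ≈ 1.7 units.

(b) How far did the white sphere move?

2.2

From (0.9, 6.1) to (0.8, 3.9), the white sphere covered √(0.1² + 2.2²) ≈ 2.2 units.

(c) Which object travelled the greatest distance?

the purple cone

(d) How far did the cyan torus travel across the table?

1.6

The cyan torus moved from about (1.1, 4.4) to (2.5, 3.6), a distance of √(1.4² + 0.8²) ≈ 1.6.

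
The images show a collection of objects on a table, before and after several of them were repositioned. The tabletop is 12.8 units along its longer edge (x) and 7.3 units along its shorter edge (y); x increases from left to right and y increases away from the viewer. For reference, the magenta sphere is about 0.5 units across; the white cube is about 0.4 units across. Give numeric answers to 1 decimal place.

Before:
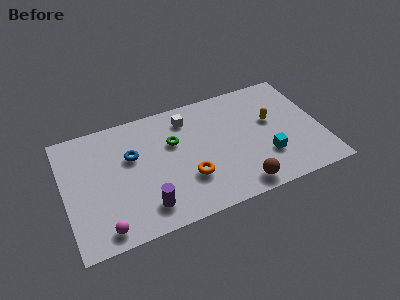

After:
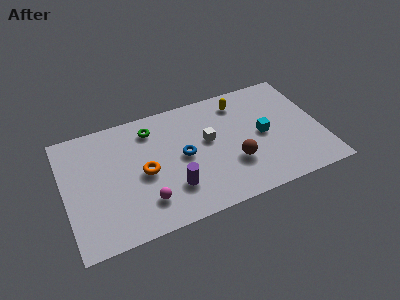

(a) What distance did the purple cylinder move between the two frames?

1.5

The purple cylinder moved from about (3.8, 1.4) to (5.2, 2.0), a distance of √(1.4² + 0.6²) ≈ 1.5.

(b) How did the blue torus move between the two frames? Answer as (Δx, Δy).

(2.5, -0.9)

From the two frames, the blue torus sits at roughly (3.4, 4.6) before and (5.9, 3.7) after.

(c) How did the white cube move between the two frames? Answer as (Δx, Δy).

(0.9, -1.7)

From the two frames, the white cube sits at roughly (6.3, 5.9) before and (7.2, 4.2) after.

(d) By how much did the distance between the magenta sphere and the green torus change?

-1.1

They were about 5.4 units apart before and 4.3 after — 1.1 units closer together.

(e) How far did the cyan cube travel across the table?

1.4

The cyan cube moved from about (9.9, 2.2) to (9.9, 3.6), a distance of √(0.0² + 1.4²) ≈ 1.4.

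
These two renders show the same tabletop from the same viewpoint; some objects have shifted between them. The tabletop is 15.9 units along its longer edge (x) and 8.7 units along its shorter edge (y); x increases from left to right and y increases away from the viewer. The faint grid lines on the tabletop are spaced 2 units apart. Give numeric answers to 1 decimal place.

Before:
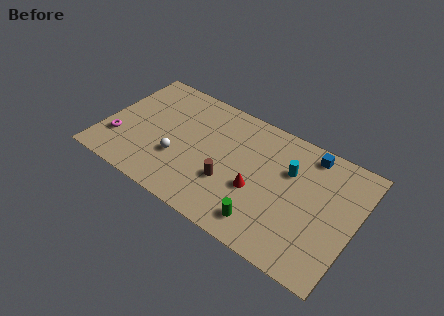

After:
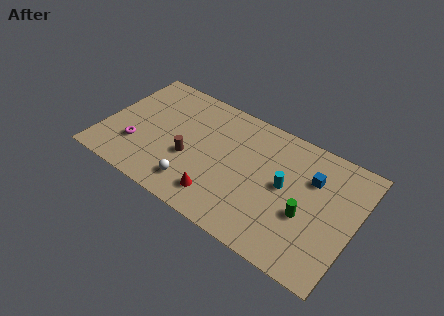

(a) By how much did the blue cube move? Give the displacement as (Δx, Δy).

(0.4, -1.6)

From the two frames, the blue cube sits at roughly (12.6, 7.6) before and (13.0, 6.0) after.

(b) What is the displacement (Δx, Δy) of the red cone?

(-2.1, -1.7)

The red cone was at about (9.9, 3.4) and moved to about (7.8, 1.7).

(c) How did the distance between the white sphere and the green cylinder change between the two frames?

+1.0

The distance was about 6.0 in the first image and 7.0 in the second, so they moved 1.0 units further apart.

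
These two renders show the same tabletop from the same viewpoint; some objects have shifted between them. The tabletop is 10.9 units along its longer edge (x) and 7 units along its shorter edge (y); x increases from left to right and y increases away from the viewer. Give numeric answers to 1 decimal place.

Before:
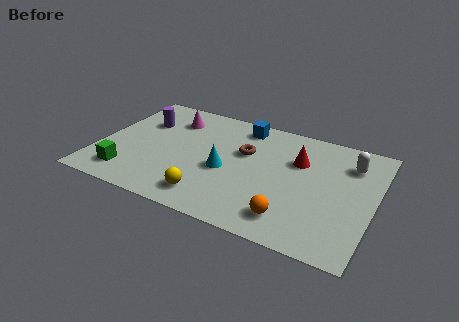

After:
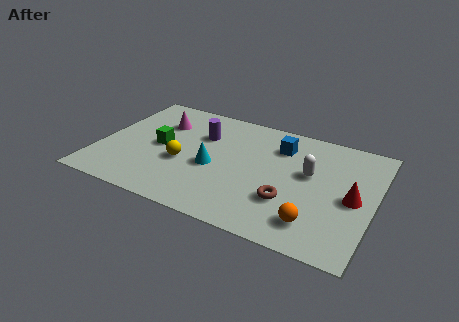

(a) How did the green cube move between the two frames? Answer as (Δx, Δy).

(1.0, 2.2)

The green cube started near (1.4, 1.3) and ended near (2.4, 3.5).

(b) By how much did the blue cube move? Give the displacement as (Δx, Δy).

(1.6, -0.7)

The blue cube was at about (5.4, 6.0) and moved to about (7.0, 5.3).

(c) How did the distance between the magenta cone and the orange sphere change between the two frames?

+0.8

Before: roughly 6.7 units apart; after: 7.5. That's 0.8 units further apart.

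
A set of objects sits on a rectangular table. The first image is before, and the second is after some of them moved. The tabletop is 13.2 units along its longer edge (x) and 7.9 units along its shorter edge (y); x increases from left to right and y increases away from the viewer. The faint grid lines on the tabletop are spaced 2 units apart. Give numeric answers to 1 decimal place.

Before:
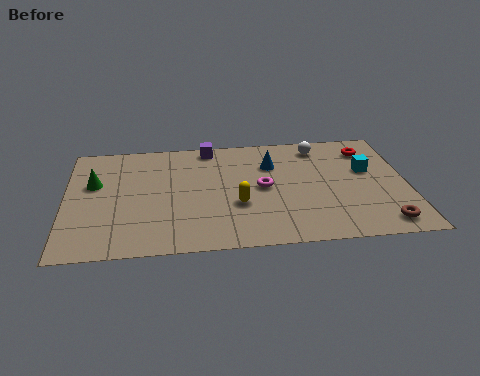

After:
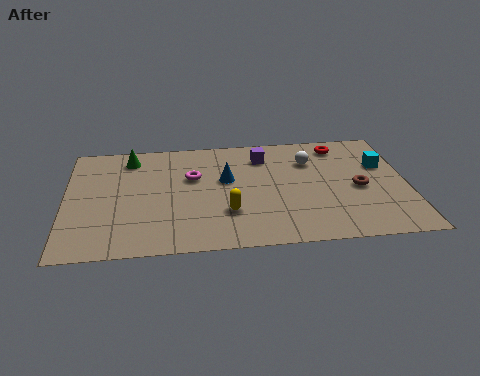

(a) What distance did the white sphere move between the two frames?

1.1

From (9.9, 6.7) to (9.5, 5.7), the white sphere covered √(0.4² + 1.0²) ≈ 1.1 units.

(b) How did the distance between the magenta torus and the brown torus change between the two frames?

+1.2

Before: roughly 5.4 units apart; after: 6.6. That's 1.2 units further apart.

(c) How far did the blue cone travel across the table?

2.0

From (8.0, 5.6) to (6.2, 4.7), the blue cone covered √(1.8² + 0.9²) ≈ 2.0 units.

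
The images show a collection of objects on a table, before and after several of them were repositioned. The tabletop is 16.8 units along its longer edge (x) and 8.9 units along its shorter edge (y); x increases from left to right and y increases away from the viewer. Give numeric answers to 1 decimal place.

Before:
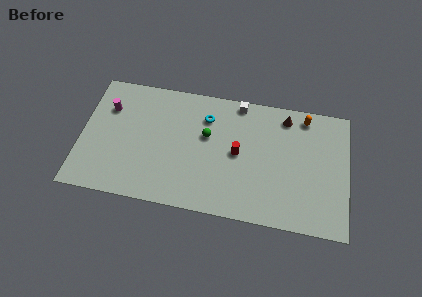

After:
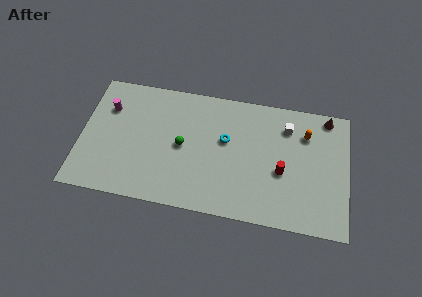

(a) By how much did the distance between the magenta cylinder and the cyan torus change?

+1.4

The distance was about 6.2 in the first image and 7.6 in the second, so they moved 1.4 units further apart.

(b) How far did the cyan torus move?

1.9

The cyan torus was near (7.8, 6.7) before and (9.1, 5.3) after, so it travelled √(1.3² + 1.4²) ≈ 1.9 units.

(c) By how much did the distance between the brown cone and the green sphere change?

+4.3

The distance was about 5.4 in the first image and 9.7 in the second, so they moved 4.3 units further apart.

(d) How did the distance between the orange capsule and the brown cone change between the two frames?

+0.7

They were about 1.2 units apart before and 1.9 after — 0.7 units further apart.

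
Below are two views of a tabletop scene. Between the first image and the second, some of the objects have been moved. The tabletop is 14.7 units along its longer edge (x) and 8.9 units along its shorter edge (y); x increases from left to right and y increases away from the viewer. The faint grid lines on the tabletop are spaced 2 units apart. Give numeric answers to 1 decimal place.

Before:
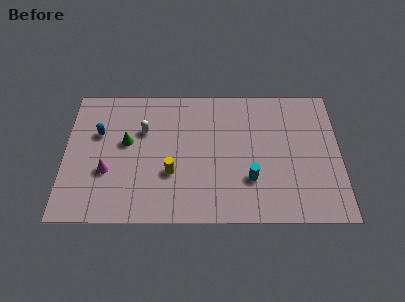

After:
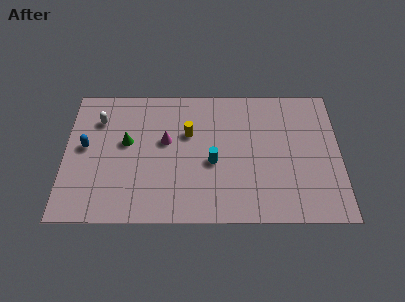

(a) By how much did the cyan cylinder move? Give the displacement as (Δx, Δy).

(-2.0, 1.1)

From the two frames, the cyan cylinder sits at roughly (9.9, 2.7) before and (7.9, 3.8) after.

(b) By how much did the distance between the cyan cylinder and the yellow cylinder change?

-1.9

Before: roughly 4.2 units apart; after: 2.3. That's 1.9 units closer together.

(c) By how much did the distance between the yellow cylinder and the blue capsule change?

+0.9

They were about 4.7 units apart before and 5.6 after — 0.9 units further apart.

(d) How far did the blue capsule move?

1.1

From (1.8, 5.7) to (1.1, 4.8), the blue capsule covered √(0.7² + 0.9²) ≈ 1.1 units.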